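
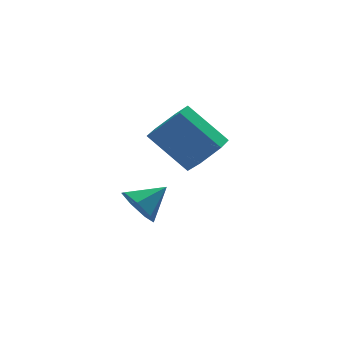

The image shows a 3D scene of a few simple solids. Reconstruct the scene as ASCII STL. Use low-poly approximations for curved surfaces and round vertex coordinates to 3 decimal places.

solid 
facet normal -0.873 -0.055 -0.484
outer loop
vertex -2.818 1.072 -3.61
vertex -3.22 0.823 -2.856
vertex -3.096 1.645 -3.173
endloop
endfacet
facet normal 0.728 0.603 -0.328
outer loop
vertex -2.818 1.072 -3.61
vertex -3.096 1.645 -3.173
vertex -2.04 0.897 -2.204
endloop
endfacet
facet normal -0.873 -0.055 -0.484
outer loop
vertex -3.096 1.645 -3.173
vertex -3.22 0.823 -2.856
vertex -3.467 1.599 -2.498
endloop
endfacet
facet normal 0.380 0.885 0.269
outer loop
vertex -3.096 1.645 -3.173
vertex -3.467 1.599 -2.498
vertex -2.04 0.897 -2.204
endloop
endfacet
facet normal -0.874 -0.055 -0.484
outer loop
vertex -3.467 1.599 -2.498
vertex -3.22 0.823 -2.856
vertex -3.652 0.968 -2.092
endloop
endfacet
facet normal 0.082 0.522 0.849
outer loop
vertex -3.467 1.599 -2.498
vertex -3.652 0.968 -2.092
vertex -2.04 0.897 -2.204
endloop
endfacet
facet normal -0.874 -0.055 -0.483
outer loop
vertex -3.652 0.968 -2.092
vertex -3.22 0.823 -2.856
vertex -3.511 0.228 -2.262
endloop
endfacet
facet normal 0.058 -0.213 0.975
outer loop
vertex -3.652 0.968 -2.092
vertex -3.511 0.228 -2.262
vertex -2.04 0.897 -2.204
endloop
endfacet
facet normal -0.874 -0.055 -0.483
outer loop
vertex -3.511 0.228 -2.262
vertex -3.22 0.823 -2.856
vertex -3.151 -0.064 -2.879
endloop
endfacet
facet normal 0.327 -0.766 0.553
outer loop
vertex -3.511 0.228 -2.262
vertex -3.151 -0.064 -2.879
vertex -2.04 0.897 -2.204
endloop
endfacet
facet normal -0.874 -0.055 -0.483
outer loop
vertex -3.151 -0.064 -2.879
vertex -3.22 0.823 -2.856
vertex -2.843 0.311 -3.479
endloop
endfacet
facet normal 0.685 -0.722 -0.100
outer loop
vertex -3.151 -0.064 -2.879
vertex -2.843 0.311 -3.479
vertex -2.04 0.897 -2.204
endloop
endfacet
facet normal -0.874 -0.055 -0.484
outer loop
vertex -2.843 0.311 -3.479
vertex -3.22 0.823 -2.856
vertex -2.818 1.072 -3.61
endloop
endfacet
facet normal 0.863 -0.113 -0.492
outer loop
vertex -2.843 0.311 -3.479
vertex -2.818 1.072 -3.61
vertex -2.04 0.897 -2.204
endloop
endfacet
facet normal 0.469 -0.579 -0.667
outer loop
vertex -0.712 -0.236 -0.011
vertex -1.372 -0.921 0.119
vertex -1.503 -0.25 -0.555
endloop
endfacet
facet normal 0.318 0.815 -0.484
outer loop
vertex -0.712 -0.236 -0.011
vertex -1.503 -0.25 -0.555
vertex -1.667 0.945 1.35
endloop
endfacet
facet normal 0.319 0.815 -0.484
outer loop
vertex -1.667 0.945 1.35
vertex -1.503 -0.25 -0.555
vertex -2.458 0.932 0.806
endloop
endfacet
facet normal -0.468 0.580 0.667
outer loop
vertex -1.667 0.945 1.35
vertex -2.458 0.932 0.806
vertex -2.328 0.261 1.481
endloop
endfacet
facet normal 0.468 -0.579 -0.668
outer loop
vertex -1.503 -0.25 -0.555
vertex -1.372 -0.921 0.119
vertex -2.163 -0.934 -0.424
endloop
endfacet
facet normal -0.555 0.395 -0.732
outer loop
vertex -1.503 -0.25 -0.555
vertex -2.163 -0.934 -0.424
vertex -2.458 0.932 0.806
endloop
endfacet
facet normal -0.555 0.395 -0.732
outer loop
vertex -2.458 0.932 0.806
vertex -2.163 -0.934 -0.424
vertex -3.119 0.247 0.937
endloop
endfacet
facet normal -0.469 0.580 0.667
outer loop
vertex -2.458 0.932 0.806
vertex -3.119 0.247 0.937
vertex -2.328 0.261 1.481
endloop
endfacet
facet normal 0.468 -0.580 -0.667
outer loop
vertex -2.163 -0.934 -0.424
vertex -1.372 -0.921 0.119
vertex -2.033 -1.605 0.25
endloop
endfacet
facet normal -0.873 -0.419 -0.249
outer loop
vertex -2.163 -0.934 -0.424
vertex -2.033 -1.605 0.25
vertex -3.119 0.247 0.937
endloop
endfacet
facet normal -0.873 -0.420 -0.248
outer loop
vertex -3.119 0.247 0.937
vertex -2.033 -1.605 0.25
vertex -2.988 -0.424 1.611
endloop
endfacet
facet normal -0.469 0.579 0.667
outer loop
vertex -3.119 0.247 0.937
vertex -2.988 -0.424 1.611
vertex -2.328 0.261 1.481
endloop
endfacet
facet normal 0.468 -0.580 -0.667
outer loop
vertex -2.033 -1.605 0.25
vertex -1.372 -0.921 0.119
vertex -1.242 -1.592 0.794
endloop
endfacet
facet normal -0.319 -0.815 0.483
outer loop
vertex -2.033 -1.605 0.25
vertex -1.242 -1.592 0.794
vertex -2.988 -0.424 1.611
endloop
endfacet
facet normal -0.319 -0.815 0.484
outer loop
vertex -2.988 -0.424 1.611
vertex -1.242 -1.592 0.794
vertex -2.197 -0.41 2.155
endloop
endfacet
facet normal -0.469 0.579 0.667
outer loop
vertex -2.988 -0.424 1.611
vertex -2.197 -0.41 2.155
vertex -2.328 0.261 1.481
endloop
endfacet
facet normal 0.469 -0.580 -0.667
outer loop
vertex -1.242 -1.592 0.794
vertex -1.372 -0.921 0.119
vertex -0.581 -0.907 0.663
endloop
endfacet
facet normal 0.555 -0.395 0.732
outer loop
vertex -1.242 -1.592 0.794
vertex -0.581 -0.907 0.663
vertex -2.197 -0.41 2.155
endloop
endfacet
facet normal 0.555 -0.395 0.732
outer loop
vertex -2.197 -0.41 2.155
vertex -0.581 -0.907 0.663
vertex -1.537 0.274 2.024
endloop
endfacet
facet normal -0.468 0.579 0.668
outer loop
vertex -2.197 -0.41 2.155
vertex -1.537 0.274 2.024
vertex -2.328 0.261 1.481
endloop
endfacet
facet normal 0.469 -0.579 -0.667
outer loop
vertex -0.581 -0.907 0.663
vertex -1.372 -0.921 0.119
vertex -0.712 -0.236 -0.011
endloop
endfacet
facet normal 0.873 0.420 0.249
outer loop
vertex -0.581 -0.907 0.663
vertex -0.712 -0.236 -0.011
vertex -1.537 0.274 2.024
endloop
endfacet
facet normal 0.873 0.419 0.249
outer loop
vertex -1.537 0.274 2.024
vertex -0.712 -0.236 -0.011
vertex -1.667 0.945 1.35
endloop
endfacet
facet normal -0.468 0.580 0.667
outer loop
vertex -1.537 0.274 2.024
vertex -1.667 0.945 1.35
vertex -2.328 0.261 1.481
endloop
endfacet

endsolid


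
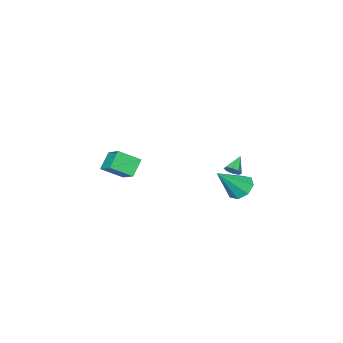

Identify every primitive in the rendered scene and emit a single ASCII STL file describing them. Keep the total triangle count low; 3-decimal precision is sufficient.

solid 
facet normal -0.663 0.210 -0.719
outer loop
vertex 0.831 3.741 -3.385
vertex 0.203 3.3 -2.934
vertex 0.49 4.143 -2.953
endloop
endfacet
facet normal 0.760 0.650 -0.005
outer loop
vertex 0.831 3.741 -3.385
vertex 0.49 4.143 -2.953
vertex 1.597 2.86 -1.426
endloop
endfacet
facet normal -0.664 0.210 -0.718
outer loop
vertex 0.49 4.143 -2.953
vertex 0.203 3.3 -2.934
vertex -0.018 4.051 -2.51
endloop
endfacet
facet normal 0.279 0.825 0.491
outer loop
vertex 0.49 4.143 -2.953
vertex -0.018 4.051 -2.51
vertex 1.597 2.86 -1.426
endloop
endfacet
facet normal -0.664 0.210 -0.718
outer loop
vertex -0.018 4.051 -2.51
vertex 0.203 3.3 -2.934
vertex -0.397 3.519 -2.315
endloop
endfacet
facet normal -0.224 0.472 0.853
outer loop
vertex -0.018 4.051 -2.51
vertex -0.397 3.519 -2.315
vertex 1.597 2.86 -1.426
endloop
endfacet
facet normal -0.664 0.210 -0.718
outer loop
vertex -0.397 3.519 -2.315
vertex 0.203 3.3 -2.934
vertex -0.425 2.86 -2.482
endloop
endfacet
facet normal -0.453 -0.201 0.868
outer loop
vertex -0.397 3.519 -2.315
vertex -0.425 2.86 -2.482
vertex 1.597 2.86 -1.426
endloop
endfacet
facet normal -0.664 0.210 -0.718
outer loop
vertex -0.425 2.86 -2.482
vertex 0.203 3.3 -2.934
vertex -0.084 2.458 -2.915
endloop
endfacet
facet normal -0.276 -0.803 0.528
outer loop
vertex -0.425 2.86 -2.482
vertex -0.084 2.458 -2.915
vertex 1.597 2.86 -1.426
endloop
endfacet
facet normal -0.663 0.210 -0.718
outer loop
vertex -0.084 2.458 -2.915
vertex 0.203 3.3 -2.934
vertex 0.425 2.55 -3.358
endloop
endfacet
facet normal 0.205 -0.978 0.033
outer loop
vertex -0.084 2.458 -2.915
vertex 0.425 2.55 -3.358
vertex 1.597 2.86 -1.426
endloop
endfacet
facet normal -0.663 0.210 -0.718
outer loop
vertex 0.425 2.55 -3.358
vertex 0.203 3.3 -2.934
vertex 0.804 3.081 -3.553
endloop
endfacet
facet normal 0.707 -0.626 -0.329
outer loop
vertex 0.425 2.55 -3.358
vertex 0.804 3.081 -3.553
vertex 1.597 2.86 -1.426
endloop
endfacet
facet normal -0.663 0.210 -0.718
outer loop
vertex 0.804 3.081 -3.553
vertex 0.203 3.3 -2.934
vertex 0.831 3.741 -3.385
endloop
endfacet
facet normal 0.938 0.049 -0.344
outer loop
vertex 0.804 3.081 -3.553
vertex 0.831 3.741 -3.385
vertex 1.597 2.86 -1.426
endloop
endfacet
facet normal 0.770 0.240 -0.591
outer loop
vertex 1.889 3.809 -0.418
vertex 1.565 3.996 -0.764
vertex 1.814 4.187 -0.362
endloop
endfacet
facet normal 0.265 -0.090 0.960
outer loop
vertex 1.889 3.809 -0.418
vertex 1.814 4.187 -0.362
vertex 0.695 3.724 -0.096
endloop
endfacet
facet normal 0.769 0.243 -0.592
outer loop
vertex 1.814 4.187 -0.362
vertex 1.565 3.996 -0.764
vertex 1.592 4.454 -0.541
endloop
endfacet
facet normal -0.025 0.542 0.840
outer loop
vertex 1.814 4.187 -0.362
vertex 1.592 4.454 -0.541
vertex 0.695 3.724 -0.096
endloop
endfacet
facet normal 0.770 0.242 -0.590
outer loop
vertex 1.592 4.454 -0.541
vertex 1.565 3.996 -0.764
vertex 1.355 4.453 -0.851
endloop
endfacet
facet normal -0.475 0.803 0.360
outer loop
vertex 1.592 4.454 -0.541
vertex 1.355 4.453 -0.851
vertex 0.695 3.724 -0.096
endloop
endfacet
facet normal 0.769 0.241 -0.592
outer loop
vertex 1.355 4.453 -0.851
vertex 1.565 3.996 -0.764
vertex 1.24 4.184 -1.11
endloop
endfacet
facet normal -0.819 0.539 -0.196
outer loop
vertex 1.355 4.453 -0.851
vertex 1.24 4.184 -1.11
vertex 0.695 3.724 -0.096
endloop
endfacet
facet normal 0.769 0.242 -0.591
outer loop
vertex 1.24 4.184 -1.11
vertex 1.565 3.996 -0.764
vertex 1.316 3.806 -1.166
endloop
endfacet
facet normal -0.857 -0.098 -0.505
outer loop
vertex 1.24 4.184 -1.11
vertex 1.316 3.806 -1.166
vertex 0.695 3.724 -0.096
endloop
endfacet
facet normal 0.770 0.241 -0.591
outer loop
vertex 1.316 3.806 -1.166
vertex 1.565 3.996 -0.764
vertex 1.537 3.539 -0.987
endloop
endfacet
facet normal -0.567 -0.728 -0.385
outer loop
vertex 1.316 3.806 -1.166
vertex 1.537 3.539 -0.987
vertex 0.695 3.724 -0.096
endloop
endfacet
facet normal 0.769 0.241 -0.591
outer loop
vertex 1.537 3.539 -0.987
vertex 1.565 3.996 -0.764
vertex 1.775 3.54 -0.677
endloop
endfacet
facet normal -0.118 -0.989 0.094
outer loop
vertex 1.537 3.539 -0.987
vertex 1.775 3.54 -0.677
vertex 0.695 3.724 -0.096
endloop
endfacet
facet normal 0.770 0.242 -0.590
outer loop
vertex 1.775 3.54 -0.677
vertex 1.565 3.996 -0.764
vertex 1.889 3.809 -0.418
endloop
endfacet
facet normal 0.227 -0.724 0.652
outer loop
vertex 1.775 3.54 -0.677
vertex 1.889 3.809 -0.418
vertex 0.695 3.724 -0.096
endloop
endfacet
facet normal -0.665 0.550 -0.504
outer loop
vertex 2.046 -2.583 -2.475
vertex 2.92 -2.324 -3.346
vertex 1.595 -3.902 -3.32
endloop
endfacet
facet normal -0.693 -0.206 0.691
outer loop
vertex 2.58 -4.716 -2.574
vertex 2.046 -2.583 -2.475
vertex 1.595 -3.902 -3.32
endloop
endfacet
facet normal -0.666 0.551 -0.504
outer loop
vertex 1.595 -3.902 -3.32
vertex 2.92 -2.324 -3.346
vertex 2.469 -3.642 -4.191
endloop
endfacet
facet normal -0.276 -0.809 -0.519
outer loop
vertex 2.469 -3.642 -4.191
vertex 2.58 -4.716 -2.574
vertex 1.595 -3.902 -3.32
endloop
endfacet
facet normal 0.276 0.809 0.518
outer loop
vertex 2.046 -2.583 -2.475
vertex 3.905 -3.138 -2.6
vertex 2.92 -2.324 -3.346
endloop
endfacet
facet normal -0.693 -0.206 0.691
outer loop
vertex 3.031 -3.398 -1.729
vertex 2.046 -2.583 -2.475
vertex 2.58 -4.716 -2.574
endloop
endfacet
facet normal 0.276 0.809 0.519
outer loop
vertex 3.031 -3.398 -1.729
vertex 3.905 -3.138 -2.6
vertex 2.046 -2.583 -2.475
endloop
endfacet
facet normal 0.693 0.206 -0.691
outer loop
vertex 2.92 -2.324 -3.346
vertex 3.905 -3.138 -2.6
vertex 2.469 -3.642 -4.191
endloop
endfacet
facet normal -0.277 -0.809 -0.518
outer loop
vertex 3.454 -4.457 -3.445
vertex 2.58 -4.716 -2.574
vertex 2.469 -3.642 -4.191
endloop
endfacet
facet normal 0.693 0.206 -0.691
outer loop
vertex 2.469 -3.642 -4.191
vertex 3.905 -3.138 -2.6
vertex 3.454 -4.457 -3.445
endloop
endfacet
facet normal 0.665 -0.551 0.504
outer loop
vertex 3.454 -4.457 -3.445
vertex 3.031 -3.398 -1.729
vertex 2.58 -4.716 -2.574
endloop
endfacet
facet normal 0.666 -0.550 0.504
outer loop
vertex 3.905 -3.138 -2.6
vertex 3.031 -3.398 -1.729
vertex 3.454 -4.457 -3.445
endloop
endfacet

endsolid


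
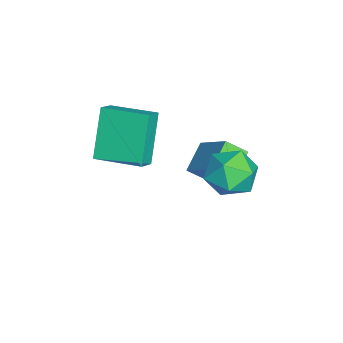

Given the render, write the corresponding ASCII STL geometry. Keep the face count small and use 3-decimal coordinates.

solid 
facet normal -0.151 0.824 0.546
outer loop
vertex 0.424 4.832 3.947
vertex 0.454 4.267 4.808
vertex 1.321 4.676 4.43
endloop
endfacet
facet normal 0.200 0.978 -0.056
outer loop
vertex 0.424 4.832 3.947
vertex 1.321 4.676 4.43
vertex 1.273 4.627 3.402
endloop
endfacet
facet normal -0.204 0.769 -0.606
outer loop
vertex 0.424 4.832 3.947
vertex 1.273 4.627 3.402
vertex 0.378 4.187 3.145
endloop
endfacet
facet normal -0.803 0.486 -0.345
outer loop
vertex 0.424 4.832 3.947
vertex 0.378 4.187 3.145
vertex -0.129 3.965 4.014
endloop
endfacet
facet normal -0.771 0.520 0.368
outer loop
vertex 0.424 4.832 3.947
vertex -0.129 3.965 4.014
vertex 0.454 4.267 4.808
endloop
endfacet
facet normal 0.802 0.594 -0.066
outer loop
vertex 1.273 4.627 3.402
vertex 1.321 4.676 4.43
vertex 1.829 3.935 3.926
endloop
endfacet
facet normal 0.234 0.345 0.909
outer loop
vertex 1.321 4.676 4.43
vertex 0.454 4.267 4.808
vertex 1.322 3.713 4.795
endloop
endfacet
facet normal -0.770 -0.148 0.621
outer loop
vertex 0.454 4.267 4.808
vertex -0.129 3.965 4.014
vertex 0.427 3.273 4.538
endloop
endfacet
facet normal -0.823 -0.202 -0.532
outer loop
vertex -0.129 3.965 4.014
vertex 0.378 4.187 3.145
vertex 0.379 3.224 3.51
endloop
endfacet
facet normal 0.149 0.255 -0.955
outer loop
vertex 0.378 4.187 3.145
vertex 1.273 4.627 3.402
vertex 1.246 3.633 3.132
endloop
endfacet
facet normal 0.803 -0.486 0.345
outer loop
vertex 1.276 3.068 3.993
vertex 1.829 3.935 3.926
vertex 1.322 3.713 4.795
endloop
endfacet
facet normal 0.204 -0.769 0.606
outer loop
vertex 1.276 3.068 3.993
vertex 1.322 3.713 4.795
vertex 0.427 3.273 4.538
endloop
endfacet
facet normal -0.200 -0.978 0.056
outer loop
vertex 1.276 3.068 3.993
vertex 0.427 3.273 4.538
vertex 0.379 3.224 3.51
endloop
endfacet
facet normal 0.151 -0.824 -0.546
outer loop
vertex 1.276 3.068 3.993
vertex 0.379 3.224 3.51
vertex 1.246 3.633 3.132
endloop
endfacet
facet normal 0.771 -0.520 -0.368
outer loop
vertex 1.276 3.068 3.993
vertex 1.246 3.633 3.132
vertex 1.829 3.935 3.926
endloop
endfacet
facet normal 0.823 0.202 0.532
outer loop
vertex 1.322 3.713 4.795
vertex 1.829 3.935 3.926
vertex 1.321 4.676 4.43
endloop
endfacet
facet normal -0.149 -0.255 0.955
outer loop
vertex 0.427 3.273 4.538
vertex 1.322 3.713 4.795
vertex 0.454 4.267 4.808
endloop
endfacet
facet normal -0.802 -0.594 0.066
outer loop
vertex 0.379 3.224 3.51
vertex 0.427 3.273 4.538
vertex -0.129 3.965 4.014
endloop
endfacet
facet normal -0.234 -0.345 -0.909
outer loop
vertex 1.246 3.633 3.132
vertex 0.379 3.224 3.51
vertex 0.378 4.187 3.145
endloop
endfacet
facet normal 0.770 0.148 -0.621
outer loop
vertex 1.829 3.935 3.926
vertex 1.246 3.633 3.132
vertex 1.273 4.627 3.402
endloop
endfacet
facet normal -0.604 -0.494 -0.625
outer loop
vertex -3.874 2.691 1.201
vertex -3.916 3.486 0.613
vertex -2.831 2.255 0.539
endloop
endfacet
facet normal 0.042 -0.803 0.594
outer loop
vertex -1.684 3.194 1.727
vertex -3.874 2.691 1.201
vertex -2.831 2.255 0.539
endloop
endfacet
facet normal -0.604 -0.495 -0.625
outer loop
vertex -2.831 2.255 0.539
vertex -3.916 3.486 0.613
vertex -2.873 3.05 -0.05
endloop
endfacet
facet normal 0.796 -0.333 -0.506
outer loop
vertex -2.873 3.05 -0.05
vertex -1.684 3.194 1.727
vertex -2.831 2.255 0.539
endloop
endfacet
facet normal -0.796 0.332 0.506
outer loop
vertex -3.874 2.691 1.201
vertex -2.769 4.425 1.801
vertex -3.916 3.486 0.613
endloop
endfacet
facet normal 0.042 -0.803 0.594
outer loop
vertex -2.727 3.63 2.39
vertex -3.874 2.691 1.201
vertex -1.684 3.194 1.727
endloop
endfacet
facet normal -0.796 0.332 0.506
outer loop
vertex -2.727 3.63 2.39
vertex -2.769 4.425 1.801
vertex -3.874 2.691 1.201
endloop
endfacet
facet normal -0.042 0.803 -0.594
outer loop
vertex -3.916 3.486 0.613
vertex -2.769 4.425 1.801
vertex -2.873 3.05 -0.05
endloop
endfacet
facet normal 0.796 -0.332 -0.506
outer loop
vertex -1.726 3.989 1.139
vertex -1.684 3.194 1.727
vertex -2.873 3.05 -0.05
endloop
endfacet
facet normal -0.041 0.803 -0.594
outer loop
vertex -2.873 3.05 -0.05
vertex -2.769 4.425 1.801
vertex -1.726 3.989 1.139
endloop
endfacet
facet normal 0.604 0.494 0.625
outer loop
vertex -1.726 3.989 1.139
vertex -2.727 3.63 2.39
vertex -1.684 3.194 1.727
endloop
endfacet
facet normal 0.604 0.495 0.625
outer loop
vertex -2.769 4.425 1.801
vertex -2.727 3.63 2.39
vertex -1.726 3.989 1.139
endloop
endfacet
facet normal -0.532 0.082 0.842
outer loop
vertex -1.992 -0.639 4.648
vertex -1.433 1.073 4.834
vertex -2.646 -0.377 4.209
endloop
endfacet
facet normal -0.309 -0.945 -0.103
outer loop
vertex -1.507 -0.553 2.406
vertex -1.992 -0.639 4.648
vertex -2.646 -0.377 4.209
endloop
endfacet
facet normal -0.532 0.082 0.843
outer loop
vertex -2.646 -0.377 4.209
vertex -1.433 1.073 4.834
vertex -2.088 1.334 4.395
endloop
endfacet
facet normal -0.788 0.315 -0.529
outer loop
vertex -2.088 1.334 4.395
vertex -1.507 -0.553 2.406
vertex -2.646 -0.377 4.209
endloop
endfacet
facet normal 0.788 -0.315 0.529
outer loop
vertex -1.992 -0.639 4.648
vertex -0.294 0.897 3.031
vertex -1.433 1.073 4.834
endloop
endfacet
facet normal -0.308 -0.946 -0.103
outer loop
vertex -0.852 -0.814 2.845
vertex -1.992 -0.639 4.648
vertex -1.507 -0.553 2.406
endloop
endfacet
facet normal 0.788 -0.315 0.529
outer loop
vertex -0.852 -0.814 2.845
vertex -0.294 0.897 3.031
vertex -1.992 -0.639 4.648
endloop
endfacet
facet normal 0.308 0.946 0.102
outer loop
vertex -1.433 1.073 4.834
vertex -0.294 0.897 3.031
vertex -2.088 1.334 4.395
endloop
endfacet
facet normal -0.788 0.315 -0.529
outer loop
vertex -0.948 1.159 2.592
vertex -1.507 -0.553 2.406
vertex -2.088 1.334 4.395
endloop
endfacet
facet normal 0.309 0.945 0.104
outer loop
vertex -2.088 1.334 4.395
vertex -0.294 0.897 3.031
vertex -0.948 1.159 2.592
endloop
endfacet
facet normal 0.532 -0.082 -0.843
outer loop
vertex -0.948 1.159 2.592
vertex -0.852 -0.814 2.845
vertex -1.507 -0.553 2.406
endloop
endfacet
facet normal 0.533 -0.082 -0.842
outer loop
vertex -0.294 0.897 3.031
vertex -0.852 -0.814 2.845
vertex -0.948 1.159 2.592
endloop
endfacet

endsolid


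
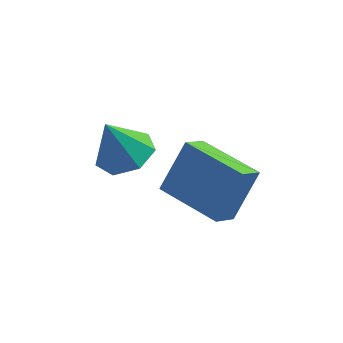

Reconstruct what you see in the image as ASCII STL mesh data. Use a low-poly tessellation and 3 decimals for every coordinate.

solid 
facet normal -0.802 0.595 0.053
outer loop
vertex -1.835 1.974 1.691
vertex -1.385 2.632 1.12
vertex -2.495 1.209 0.287
endloop
endfacet
facet normal -0.459 -0.671 0.582
outer loop
vertex -0.875 0.008 0.18
vertex -1.835 1.974 1.691
vertex -2.495 1.209 0.287
endloop
endfacet
facet normal -0.802 0.595 0.053
outer loop
vertex -2.495 1.209 0.287
vertex -1.385 2.632 1.12
vertex -2.045 1.867 -0.284
endloop
endfacet
facet normal -0.382 -0.443 -0.811
outer loop
vertex -2.045 1.867 -0.284
vertex -0.875 0.008 0.18
vertex -2.495 1.209 0.287
endloop
endfacet
facet normal 0.382 0.443 0.811
outer loop
vertex -1.835 1.974 1.691
vertex 0.235 1.431 1.013
vertex -1.385 2.632 1.12
endloop
endfacet
facet normal -0.459 -0.671 0.582
outer loop
vertex -0.215 0.773 1.584
vertex -1.835 1.974 1.691
vertex -0.875 0.008 0.18
endloop
endfacet
facet normal 0.382 0.443 0.811
outer loop
vertex -0.215 0.773 1.584
vertex 0.235 1.431 1.013
vertex -1.835 1.974 1.691
endloop
endfacet
facet normal 0.459 0.671 -0.582
outer loop
vertex -1.385 2.632 1.12
vertex 0.235 1.431 1.013
vertex -2.045 1.867 -0.284
endloop
endfacet
facet normal -0.382 -0.443 -0.811
outer loop
vertex -0.425 0.666 -0.391
vertex -0.875 0.008 0.18
vertex -2.045 1.867 -0.284
endloop
endfacet
facet normal 0.459 0.671 -0.582
outer loop
vertex -2.045 1.867 -0.284
vertex 0.235 1.431 1.013
vertex -0.425 0.666 -0.391
endloop
endfacet
facet normal 0.802 -0.595 -0.053
outer loop
vertex -0.425 0.666 -0.391
vertex -0.215 0.773 1.584
vertex -0.875 0.008 0.18
endloop
endfacet
facet normal 0.802 -0.595 -0.053
outer loop
vertex 0.235 1.431 1.013
vertex -0.215 0.773 1.584
vertex -0.425 0.666 -0.391
endloop
endfacet
facet normal 0.345 0.080 -0.935
outer loop
vertex -2.986 3.454 0.511
vertex -3.586 2.8 0.234
vertex -3.707 3.722 0.268
endloop
endfacet
facet normal 0.086 0.787 0.611
outer loop
vertex -2.986 3.454 0.511
vertex -3.707 3.722 0.268
vertex -4.114 2.68 1.666
endloop
endfacet
facet normal 0.345 0.080 -0.935
outer loop
vertex -3.707 3.722 0.268
vertex -3.586 2.8 0.234
vertex -4.337 3.295 -0.001
endloop
endfacet
facet normal -0.623 0.703 0.343
outer loop
vertex -3.707 3.722 0.268
vertex -4.337 3.295 -0.001
vertex -4.114 2.68 1.666
endloop
endfacet
facet normal 0.344 0.079 -0.936
outer loop
vertex -4.337 3.295 -0.001
vertex -3.586 2.8 0.234
vertex -4.402 2.496 -0.092
endloop
endfacet
facet normal -0.986 0.063 0.155
outer loop
vertex -4.337 3.295 -0.001
vertex -4.402 2.496 -0.092
vertex -4.114 2.68 1.666
endloop
endfacet
facet normal 0.345 0.078 -0.935
outer loop
vertex -4.402 2.496 -0.092
vertex -3.586 2.8 0.234
vertex -3.852 1.926 0.063
endloop
endfacet
facet normal -0.732 -0.655 0.188
outer loop
vertex -4.402 2.496 -0.092
vertex -3.852 1.926 0.063
vertex -4.114 2.68 1.666
endloop
endfacet
facet normal 0.345 0.078 -0.935
outer loop
vertex -3.852 1.926 0.063
vertex -3.586 2.8 0.234
vertex -3.102 2.014 0.347
endloop
endfacet
facet normal -0.052 -0.907 0.418
outer loop
vertex -3.852 1.926 0.063
vertex -3.102 2.014 0.347
vertex -4.114 2.68 1.666
endloop
endfacet
facet normal 0.345 0.078 -0.935
outer loop
vertex -3.102 2.014 0.347
vertex -3.586 2.8 0.234
vertex -2.716 2.694 0.546
endloop
endfacet
facet normal 0.543 -0.505 0.671
outer loop
vertex -3.102 2.014 0.347
vertex -2.716 2.694 0.546
vertex -4.114 2.68 1.666
endloop
endfacet
facet normal 0.345 0.080 -0.935
outer loop
vertex -2.716 2.694 0.546
vertex -3.586 2.8 0.234
vertex -2.986 3.454 0.511
endloop
endfacet
facet normal 0.604 0.249 0.757
outer loop
vertex -2.716 2.694 0.546
vertex -2.986 3.454 0.511
vertex -4.114 2.68 1.666
endloop
endfacet

endsolid


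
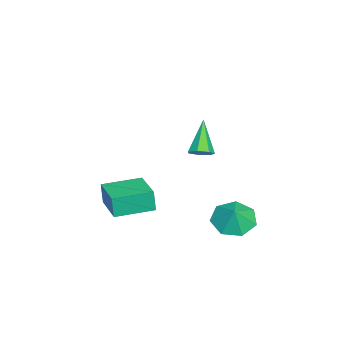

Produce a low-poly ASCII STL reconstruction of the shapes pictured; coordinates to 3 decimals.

solid 
facet normal 0.636 0.046 -0.770
outer loop
vertex -0.496 2.883 3.271
vertex -0.821 2.473 2.978
vertex -0.876 3.07 2.968
endloop
endfacet
facet normal 0.061 0.882 0.468
outer loop
vertex -0.496 2.883 3.271
vertex -0.876 3.07 2.968
vertex -1.999 2.387 4.402
endloop
endfacet
facet normal 0.635 0.046 -0.771
outer loop
vertex -0.876 3.07 2.968
vertex -0.821 2.473 2.978
vertex -1.215 2.808 2.673
endloop
endfacet
facet normal -0.576 0.815 -0.063
outer loop
vertex -0.876 3.07 2.968
vertex -1.215 2.808 2.673
vertex -1.999 2.387 4.402
endloop
endfacet
facet normal 0.636 0.047 -0.770
outer loop
vertex -1.215 2.808 2.673
vertex -0.821 2.473 2.978
vertex -1.257 2.293 2.607
endloop
endfacet
facet normal -0.915 0.124 -0.385
outer loop
vertex -1.215 2.808 2.673
vertex -1.257 2.293 2.607
vertex -1.999 2.387 4.402
endloop
endfacet
facet normal 0.636 0.046 -0.770
outer loop
vertex -1.257 2.293 2.607
vertex -0.821 2.473 2.978
vertex -0.972 1.914 2.82
endloop
endfacet
facet normal -0.699 -0.668 -0.254
outer loop
vertex -1.257 2.293 2.607
vertex -0.972 1.914 2.82
vertex -1.999 2.387 4.402
endloop
endfacet
facet normal 0.636 0.046 -0.770
outer loop
vertex -0.972 1.914 2.82
vertex -0.821 2.473 2.978
vertex -0.573 1.955 3.152
endloop
endfacet
facet normal -0.092 -0.969 0.230
outer loop
vertex -0.972 1.914 2.82
vertex -0.573 1.955 3.152
vertex -1.999 2.387 4.402
endloop
endfacet
facet normal 0.636 0.046 -0.770
outer loop
vertex -0.573 1.955 3.152
vertex -0.821 2.473 2.978
vertex -0.361 2.386 3.353
endloop
endfacet
facet normal 0.450 -0.550 0.704
outer loop
vertex -0.573 1.955 3.152
vertex -0.361 2.386 3.353
vertex -1.999 2.387 4.402
endloop
endfacet
facet normal 0.636 0.046 -0.770
outer loop
vertex -0.361 2.386 3.353
vertex -0.821 2.473 2.978
vertex -0.496 2.883 3.271
endloop
endfacet
facet normal 0.519 0.274 0.810
outer loop
vertex -0.361 2.386 3.353
vertex -0.496 2.883 3.271
vertex -1.999 2.387 4.402
endloop
endfacet
facet normal -0.542 -0.103 -0.834
outer loop
vertex -1.289 4.254 -2.403
vertex -2.058 3.765 -1.842
vertex -1.942 4.809 -2.047
endloop
endfacet
facet normal 0.704 0.658 0.267
outer loop
vertex -1.289 4.254 -2.403
vertex -1.942 4.809 -2.047
vertex -1.482 3.875 -0.958
endloop
endfacet
facet normal -0.543 -0.103 -0.833
outer loop
vertex -1.942 4.809 -2.047
vertex -2.058 3.765 -1.842
vertex -2.682 4.578 -1.536
endloop
endfacet
facet normal 0.170 0.782 0.599
outer loop
vertex -1.942 4.809 -2.047
vertex -2.682 4.578 -1.536
vertex -1.482 3.875 -0.958
endloop
endfacet
facet normal -0.543 -0.103 -0.833
outer loop
vertex -2.682 4.578 -1.536
vertex -2.058 3.765 -1.842
vertex -2.952 3.735 -1.256
endloop
endfacet
facet normal -0.218 0.370 0.903
outer loop
vertex -2.682 4.578 -1.536
vertex -2.952 3.735 -1.256
vertex -1.482 3.875 -0.958
endloop
endfacet
facet normal -0.543 -0.104 -0.833
outer loop
vertex -2.952 3.735 -1.256
vertex -2.058 3.765 -1.842
vertex -2.548 2.915 -1.417
endloop
endfacet
facet normal -0.167 -0.268 0.949
outer loop
vertex -2.952 3.735 -1.256
vertex -2.548 2.915 -1.417
vertex -1.482 3.875 -0.958
endloop
endfacet
facet normal -0.543 -0.104 -0.833
outer loop
vertex -2.548 2.915 -1.417
vertex -2.058 3.765 -1.842
vertex -1.775 2.735 -1.898
endloop
endfacet
facet normal 0.285 -0.652 0.702
outer loop
vertex -2.548 2.915 -1.417
vertex -1.775 2.735 -1.898
vertex -1.482 3.875 -0.958
endloop
endfacet
facet normal -0.542 -0.104 -0.834
outer loop
vertex -1.775 2.735 -1.898
vertex -2.058 3.765 -1.842
vertex -1.214 3.331 -2.337
endloop
endfacet
facet normal 0.797 -0.493 0.349
outer loop
vertex -1.775 2.735 -1.898
vertex -1.214 3.331 -2.337
vertex -1.482 3.875 -0.958
endloop
endfacet
facet normal -0.542 -0.104 -0.834
outer loop
vertex -1.214 3.331 -2.337
vertex -2.058 3.765 -1.842
vertex -1.289 4.254 -2.403
endloop
endfacet
facet normal 0.984 0.091 0.155
outer loop
vertex -1.214 3.331 -2.337
vertex -1.289 4.254 -2.403
vertex -1.482 3.875 -0.958
endloop
endfacet
facet normal -0.889 -0.445 -0.106
outer loop
vertex -3.798 -2.631 -1.322
vertex -4.683 -0.885 -1.219
vertex -3.717 -2.523 -2.454
endloop
endfacet
facet normal 0.451 -0.891 -0.053
outer loop
vertex -1.937 -1.635 -2.241
vertex -3.798 -2.631 -1.322
vertex -3.717 -2.523 -2.454
endloop
endfacet
facet normal -0.890 -0.444 -0.107
outer loop
vertex -3.717 -2.523 -2.454
vertex -4.683 -0.885 -1.219
vertex -4.601 -0.777 -2.351
endloop
endfacet
facet normal 0.072 0.095 -0.993
outer loop
vertex -4.601 -0.777 -2.351
vertex -1.937 -1.635 -2.241
vertex -3.717 -2.523 -2.454
endloop
endfacet
facet normal -0.072 -0.095 0.993
outer loop
vertex -3.798 -2.631 -1.322
vertex -2.903 0.003 -1.006
vertex -4.683 -0.885 -1.219
endloop
endfacet
facet normal 0.451 -0.891 -0.052
outer loop
vertex -2.019 -1.743 -1.109
vertex -3.798 -2.631 -1.322
vertex -1.937 -1.635 -2.241
endloop
endfacet
facet normal -0.072 -0.095 0.993
outer loop
vertex -2.019 -1.743 -1.109
vertex -2.903 0.003 -1.006
vertex -3.798 -2.631 -1.322
endloop
endfacet
facet normal -0.451 0.891 0.052
outer loop
vertex -4.683 -0.885 -1.219
vertex -2.903 0.003 -1.006
vertex -4.601 -0.777 -2.351
endloop
endfacet
facet normal 0.072 0.095 -0.993
outer loop
vertex -2.822 0.111 -2.138
vertex -1.937 -1.635 -2.241
vertex -4.601 -0.777 -2.351
endloop
endfacet
facet normal -0.451 0.891 0.053
outer loop
vertex -4.601 -0.777 -2.351
vertex -2.903 0.003 -1.006
vertex -2.822 0.111 -2.138
endloop
endfacet
facet normal 0.889 0.445 0.107
outer loop
vertex -2.822 0.111 -2.138
vertex -2.019 -1.743 -1.109
vertex -1.937 -1.635 -2.241
endloop
endfacet
facet normal 0.890 0.444 0.106
outer loop
vertex -2.903 0.003 -1.006
vertex -2.019 -1.743 -1.109
vertex -2.822 0.111 -2.138
endloop
endfacet

endsolid


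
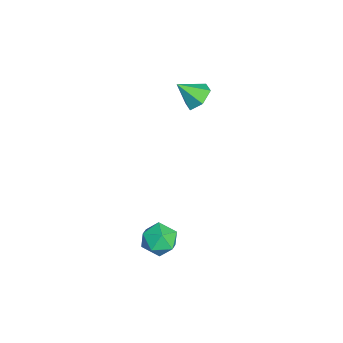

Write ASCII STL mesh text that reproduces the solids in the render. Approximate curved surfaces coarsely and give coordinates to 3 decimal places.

solid 
facet normal 0.536 0.592 -0.602
outer loop
vertex 3.024 -2.537 -4.508
vertex 2.355 -1.681 -4.261
vertex 3.263 -1.875 -3.644
endloop
endfacet
facet normal 0.944 0.079 -0.321
outer loop
vertex 3.024 -2.537 -4.508
vertex 3.263 -1.875 -3.644
vertex 3.387 -2.978 -3.55
endloop
endfacet
facet normal 0.664 -0.551 -0.505
outer loop
vertex 3.024 -2.537 -4.508
vertex 3.387 -2.978 -3.55
vertex 2.556 -3.467 -4.109
endloop
endfacet
facet normal 0.082 -0.428 -0.900
outer loop
vertex 3.024 -2.537 -4.508
vertex 2.556 -3.467 -4.109
vertex 1.918 -2.666 -4.548
endloop
endfacet
facet normal 0.002 0.279 -0.960
outer loop
vertex 3.024 -2.537 -4.508
vertex 1.918 -2.666 -4.548
vertex 2.355 -1.681 -4.261
endloop
endfacet
facet normal 0.911 0.136 0.389
outer loop
vertex 3.387 -2.978 -3.55
vertex 3.263 -1.875 -3.644
vertex 2.942 -2.394 -2.712
endloop
endfacet
facet normal 0.251 0.966 -0.065
outer loop
vertex 3.263 -1.875 -3.644
vertex 2.355 -1.681 -4.261
vertex 2.304 -1.593 -3.151
endloop
endfacet
facet normal -0.611 0.459 -0.645
outer loop
vertex 2.355 -1.681 -4.261
vertex 1.918 -2.666 -4.548
vertex 1.473 -2.082 -3.71
endloop
endfacet
facet normal -0.482 -0.684 -0.547
outer loop
vertex 1.918 -2.666 -4.548
vertex 2.556 -3.467 -4.109
vertex 1.597 -3.185 -3.616
endloop
endfacet
facet normal 0.459 -0.884 0.091
outer loop
vertex 2.556 -3.467 -4.109
vertex 3.387 -2.978 -3.55
vertex 2.505 -3.379 -2.999
endloop
endfacet
facet normal -0.082 0.428 0.900
outer loop
vertex 1.836 -2.523 -2.752
vertex 2.942 -2.394 -2.712
vertex 2.304 -1.593 -3.151
endloop
endfacet
facet normal -0.664 0.551 0.505
outer loop
vertex 1.836 -2.523 -2.752
vertex 2.304 -1.593 -3.151
vertex 1.473 -2.082 -3.71
endloop
endfacet
facet normal -0.944 -0.079 0.321
outer loop
vertex 1.836 -2.523 -2.752
vertex 1.473 -2.082 -3.71
vertex 1.597 -3.185 -3.616
endloop
endfacet
facet normal -0.536 -0.592 0.602
outer loop
vertex 1.836 -2.523 -2.752
vertex 1.597 -3.185 -3.616
vertex 2.505 -3.379 -2.999
endloop
endfacet
facet normal -0.002 -0.279 0.960
outer loop
vertex 1.836 -2.523 -2.752
vertex 2.505 -3.379 -2.999
vertex 2.942 -2.394 -2.712
endloop
endfacet
facet normal 0.482 0.684 0.547
outer loop
vertex 2.304 -1.593 -3.151
vertex 2.942 -2.394 -2.712
vertex 3.263 -1.875 -3.644
endloop
endfacet
facet normal -0.459 0.884 -0.091
outer loop
vertex 1.473 -2.082 -3.71
vertex 2.304 -1.593 -3.151
vertex 2.355 -1.681 -4.261
endloop
endfacet
facet normal -0.911 -0.136 -0.389
outer loop
vertex 1.597 -3.185 -3.616
vertex 1.473 -2.082 -3.71
vertex 1.918 -2.666 -4.548
endloop
endfacet
facet normal -0.251 -0.966 0.065
outer loop
vertex 2.505 -3.379 -2.999
vertex 1.597 -3.185 -3.616
vertex 2.556 -3.467 -4.109
endloop
endfacet
facet normal 0.611 -0.459 0.645
outer loop
vertex 2.942 -2.394 -2.712
vertex 2.505 -3.379 -2.999
vertex 3.387 -2.978 -3.55
endloop
endfacet
facet normal 0.042 0.721 -0.692
outer loop
vertex -2.19 0.004 3.449
vertex -3.107 -0.184 3.197
vertex -2.918 0.469 3.889
endloop
endfacet
facet normal 0.561 0.101 0.822
outer loop
vertex -2.19 0.004 3.449
vertex -2.918 0.469 3.889
vertex -3.173 -1.316 4.283
endloop
endfacet
facet normal 0.041 0.721 -0.692
outer loop
vertex -2.918 0.469 3.889
vertex -3.107 -0.184 3.197
vertex -3.836 0.281 3.638
endloop
endfacet
facet normal -0.302 0.246 0.921
outer loop
vertex -2.918 0.469 3.889
vertex -3.836 0.281 3.638
vertex -3.173 -1.316 4.283
endloop
endfacet
facet normal 0.041 0.721 -0.692
outer loop
vertex -3.836 0.281 3.638
vertex -3.107 -0.184 3.197
vertex -4.025 -0.372 2.946
endloop
endfacet
facet normal -0.884 -0.195 0.425
outer loop
vertex -3.836 0.281 3.638
vertex -4.025 -0.372 2.946
vertex -3.173 -1.316 4.283
endloop
endfacet
facet normal 0.041 0.722 -0.691
outer loop
vertex -4.025 -0.372 2.946
vertex -3.107 -0.184 3.197
vertex -3.297 -0.836 2.505
endloop
endfacet
facet normal -0.601 -0.782 -0.169
outer loop
vertex -4.025 -0.372 2.946
vertex -3.297 -0.836 2.505
vertex -3.173 -1.316 4.283
endloop
endfacet
facet normal 0.041 0.722 -0.691
outer loop
vertex -3.297 -0.836 2.505
vertex -3.107 -0.184 3.197
vertex -2.379 -0.648 2.756
endloop
endfacet
facet normal 0.263 -0.927 -0.269
outer loop
vertex -3.297 -0.836 2.505
vertex -2.379 -0.648 2.756
vertex -3.173 -1.316 4.283
endloop
endfacet
facet normal 0.042 0.722 -0.691
outer loop
vertex -2.379 -0.648 2.756
vertex -3.107 -0.184 3.197
vertex -2.19 0.004 3.449
endloop
endfacet
facet normal 0.844 -0.486 0.227
outer loop
vertex -2.379 -0.648 2.756
vertex -2.19 0.004 3.449
vertex -3.173 -1.316 4.283
endloop
endfacet

endsolid


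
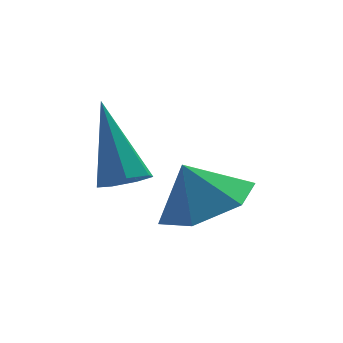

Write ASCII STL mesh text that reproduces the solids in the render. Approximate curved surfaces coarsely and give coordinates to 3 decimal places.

solid 
facet normal 0.382 -0.222 -0.897
outer loop
vertex 2.844 -1.211 2.158
vertex 2.331 -2.057 2.149
vertex 1.932 -1.232 1.775
endloop
endfacet
facet normal -0.189 0.896 0.402
outer loop
vertex 2.844 -1.211 2.158
vertex 1.932 -1.232 1.775
vertex 1.929 -1.823 3.091
endloop
endfacet
facet normal 0.382 -0.222 -0.897
outer loop
vertex 1.932 -1.232 1.775
vertex 2.331 -2.057 2.149
vertex 1.418 -2.078 1.766
endloop
endfacet
facet normal -0.834 0.504 0.225
outer loop
vertex 1.932 -1.232 1.775
vertex 1.418 -2.078 1.766
vertex 1.929 -1.823 3.091
endloop
endfacet
facet normal 0.382 -0.222 -0.897
outer loop
vertex 1.418 -2.078 1.766
vertex 2.331 -2.057 2.149
vertex 1.817 -2.903 2.14
endloop
endfacet
facet normal -0.886 -0.252 0.390
outer loop
vertex 1.418 -2.078 1.766
vertex 1.817 -2.903 2.14
vertex 1.929 -1.823 3.091
endloop
endfacet
facet normal 0.383 -0.223 -0.897
outer loop
vertex 1.817 -2.903 2.14
vertex 2.331 -2.057 2.149
vertex 2.729 -2.882 2.524
endloop
endfacet
facet normal -0.294 -0.614 0.732
outer loop
vertex 1.817 -2.903 2.14
vertex 2.729 -2.882 2.524
vertex 1.929 -1.823 3.091
endloop
endfacet
facet normal 0.383 -0.223 -0.897
outer loop
vertex 2.729 -2.882 2.524
vertex 2.331 -2.057 2.149
vertex 3.243 -2.036 2.533
endloop
endfacet
facet normal 0.350 -0.223 0.910
outer loop
vertex 2.729 -2.882 2.524
vertex 3.243 -2.036 2.533
vertex 1.929 -1.823 3.091
endloop
endfacet
facet normal 0.383 -0.223 -0.897
outer loop
vertex 3.243 -2.036 2.533
vertex 2.331 -2.057 2.149
vertex 2.844 -1.211 2.158
endloop
endfacet
facet normal 0.402 0.533 0.744
outer loop
vertex 3.243 -2.036 2.533
vertex 2.844 -1.211 2.158
vertex 1.929 -1.823 3.091
endloop
endfacet
facet normal 0.083 -0.617 -0.783
outer loop
vertex 1.101 -2.674 3.411
vertex 0.749 -2.393 3.152
vertex 1.265 -2.336 3.162
endloop
endfacet
facet normal 0.879 -0.080 0.470
outer loop
vertex 1.101 -2.674 3.411
vertex 1.265 -2.336 3.162
vertex 0.591 -1.247 4.608
endloop
endfacet
facet normal 0.083 -0.615 -0.784
outer loop
vertex 1.265 -2.336 3.162
vertex 0.749 -2.393 3.152
vertex 1.041 -2.04 2.906
endloop
endfacet
facet normal 0.817 0.574 -0.051
outer loop
vertex 1.265 -2.336 3.162
vertex 1.041 -2.04 2.906
vertex 0.591 -1.247 4.608
endloop
endfacet
facet normal 0.085 -0.616 -0.783
outer loop
vertex 1.041 -2.04 2.906
vertex 0.749 -2.393 3.152
vertex 0.596 -2.01 2.834
endloop
endfacet
facet normal 0.125 0.912 -0.392
outer loop
vertex 1.041 -2.04 2.906
vertex 0.596 -2.01 2.834
vertex 0.591 -1.247 4.608
endloop
endfacet
facet normal 0.085 -0.616 -0.783
outer loop
vertex 0.596 -2.01 2.834
vertex 0.749 -2.393 3.152
vertex 0.266 -2.269 3.002
endloop
endfacet
facet normal -0.678 0.675 -0.292
outer loop
vertex 0.596 -2.01 2.834
vertex 0.266 -2.269 3.002
vertex 0.591 -1.247 4.608
endloop
endfacet
facet normal 0.085 -0.615 -0.784
outer loop
vertex 0.266 -2.269 3.002
vertex 0.749 -2.393 3.152
vertex 0.3 -2.621 3.282
endloop
endfacet
facet normal -0.984 0.042 0.172
outer loop
vertex 0.266 -2.269 3.002
vertex 0.3 -2.621 3.282
vertex 0.591 -1.247 4.608
endloop
endfacet
facet normal 0.086 -0.616 -0.783
outer loop
vertex 0.3 -2.621 3.282
vertex 0.749 -2.393 3.152
vertex 0.671 -2.801 3.464
endloop
endfacet
facet normal -0.565 -0.508 0.650
outer loop
vertex 0.3 -2.621 3.282
vertex 0.671 -2.801 3.464
vertex 0.591 -1.247 4.608
endloop
endfacet
facet normal 0.085 -0.615 -0.784
outer loop
vertex 0.671 -2.801 3.464
vertex 0.749 -2.393 3.152
vertex 1.101 -2.674 3.411
endloop
endfacet
facet normal 0.263 -0.563 0.783
outer loop
vertex 0.671 -2.801 3.464
vertex 1.101 -2.674 3.411
vertex 0.591 -1.247 4.608
endloop
endfacet

endsolid


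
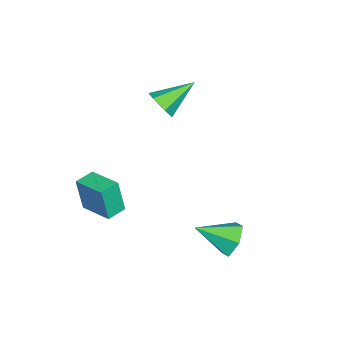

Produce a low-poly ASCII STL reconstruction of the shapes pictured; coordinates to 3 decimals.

solid 
facet normal -0.261 0.848 -0.461
outer loop
vertex 3.176 3.345 -3.104
vertex 2.32 3.276 -2.746
vertex 2.983 3.733 -2.281
endloop
endfacet
facet normal 0.966 -0.056 0.253
outer loop
vertex 3.176 3.345 -3.104
vertex 2.983 3.733 -2.281
vertex 2.78 1.784 -1.934
endloop
endfacet
facet normal -0.260 0.848 -0.462
outer loop
vertex 2.983 3.733 -2.281
vertex 2.32 3.276 -2.746
vertex 2.128 3.665 -1.924
endloop
endfacet
facet normal 0.374 0.125 0.919
outer loop
vertex 2.983 3.733 -2.281
vertex 2.128 3.665 -1.924
vertex 2.78 1.784 -1.934
endloop
endfacet
facet normal -0.262 0.847 -0.462
outer loop
vertex 2.128 3.665 -1.924
vertex 2.32 3.276 -2.746
vertex 1.465 3.207 -2.388
endloop
endfacet
facet normal -0.482 -0.172 0.859
outer loop
vertex 2.128 3.665 -1.924
vertex 1.465 3.207 -2.388
vertex 2.78 1.784 -1.934
endloop
endfacet
facet normal -0.261 0.848 -0.461
outer loop
vertex 1.465 3.207 -2.388
vertex 2.32 3.276 -2.746
vertex 1.657 2.819 -3.211
endloop
endfacet
facet normal -0.749 -0.650 0.132
outer loop
vertex 1.465 3.207 -2.388
vertex 1.657 2.819 -3.211
vertex 2.78 1.784 -1.934
endloop
endfacet
facet normal -0.261 0.848 -0.462
outer loop
vertex 1.657 2.819 -3.211
vertex 2.32 3.276 -2.746
vertex 2.513 2.887 -3.569
endloop
endfacet
facet normal -0.158 -0.830 -0.534
outer loop
vertex 1.657 2.819 -3.211
vertex 2.513 2.887 -3.569
vertex 2.78 1.784 -1.934
endloop
endfacet
facet normal -0.261 0.848 -0.462
outer loop
vertex 2.513 2.887 -3.569
vertex 2.32 3.276 -2.746
vertex 3.176 3.345 -3.104
endloop
endfacet
facet normal 0.701 -0.533 -0.474
outer loop
vertex 2.513 2.887 -3.569
vertex 3.176 3.345 -3.104
vertex 2.78 1.784 -1.934
endloop
endfacet
facet normal 0.575 -0.643 -0.506
outer loop
vertex -2.07 -1.425 1.905
vertex -2.441 -1.214 1.216
vertex -1.78 -0.814 1.459
endloop
endfacet
facet normal 0.493 0.348 0.797
outer loop
vertex -2.07 -1.425 1.905
vertex -1.78 -0.814 1.459
vertex -3.539 0.014 2.184
endloop
endfacet
facet normal 0.575 -0.642 -0.508
outer loop
vertex -1.78 -0.814 1.459
vertex -2.441 -1.214 1.216
vertex -2.151 -0.602 0.771
endloop
endfacet
facet normal 0.439 0.898 0.040
outer loop
vertex -1.78 -0.814 1.459
vertex -2.151 -0.602 0.771
vertex -3.539 0.014 2.184
endloop
endfacet
facet normal 0.575 -0.642 -0.508
outer loop
vertex -2.151 -0.602 0.771
vertex -2.441 -1.214 1.216
vertex -2.812 -1.002 0.528
endloop
endfacet
facet normal -0.252 0.772 -0.584
outer loop
vertex -2.151 -0.602 0.771
vertex -2.812 -1.002 0.528
vertex -3.539 0.014 2.184
endloop
endfacet
facet normal 0.574 -0.642 -0.508
outer loop
vertex -2.812 -1.002 0.528
vertex -2.441 -1.214 1.216
vertex -3.102 -1.613 0.973
endloop
endfacet
facet normal -0.889 0.095 -0.449
outer loop
vertex -2.812 -1.002 0.528
vertex -3.102 -1.613 0.973
vertex -3.539 0.014 2.184
endloop
endfacet
facet normal 0.574 -0.642 -0.508
outer loop
vertex -3.102 -1.613 0.973
vertex -2.441 -1.214 1.216
vertex -2.731 -1.825 1.661
endloop
endfacet
facet normal -0.835 -0.455 0.310
outer loop
vertex -3.102 -1.613 0.973
vertex -2.731 -1.825 1.661
vertex -3.539 0.014 2.184
endloop
endfacet
facet normal 0.576 -0.642 -0.507
outer loop
vertex -2.731 -1.825 1.661
vertex -2.441 -1.214 1.216
vertex -2.07 -1.425 1.905
endloop
endfacet
facet normal -0.145 -0.329 0.933
outer loop
vertex -2.731 -1.825 1.661
vertex -2.07 -1.425 1.905
vertex -3.539 0.014 2.184
endloop
endfacet
facet normal -0.872 0.483 0.076
outer loop
vertex 1.83 -2.914 -0.193
vertex 2.612 -1.541 0.058
vertex 1.848 -2.625 -1.827
endloop
endfacet
facet normal -0.489 -0.858 -0.157
outer loop
vertex 2.668 -3.079 -1.898
vertex 1.83 -2.914 -0.193
vertex 1.848 -2.625 -1.827
endloop
endfacet
facet normal -0.872 0.483 0.076
outer loop
vertex 1.848 -2.625 -1.827
vertex 2.612 -1.541 0.058
vertex 2.63 -1.252 -1.576
endloop
endfacet
facet normal 0.011 0.174 -0.985
outer loop
vertex 2.63 -1.252 -1.576
vertex 2.668 -3.079 -1.898
vertex 1.848 -2.625 -1.827
endloop
endfacet
facet normal -0.011 -0.174 0.985
outer loop
vertex 1.83 -2.914 -0.193
vertex 3.432 -1.995 -0.013
vertex 2.612 -1.541 0.058
endloop
endfacet
facet normal -0.489 -0.858 -0.157
outer loop
vertex 2.65 -3.368 -0.264
vertex 1.83 -2.914 -0.193
vertex 2.668 -3.079 -1.898
endloop
endfacet
facet normal -0.011 -0.174 0.985
outer loop
vertex 2.65 -3.368 -0.264
vertex 3.432 -1.995 -0.013
vertex 1.83 -2.914 -0.193
endloop
endfacet
facet normal 0.489 0.858 0.157
outer loop
vertex 2.612 -1.541 0.058
vertex 3.432 -1.995 -0.013
vertex 2.63 -1.252 -1.576
endloop
endfacet
facet normal 0.011 0.174 -0.985
outer loop
vertex 3.45 -1.706 -1.647
vertex 2.668 -3.079 -1.898
vertex 2.63 -1.252 -1.576
endloop
endfacet
facet normal 0.489 0.858 0.157
outer loop
vertex 2.63 -1.252 -1.576
vertex 3.432 -1.995 -0.013
vertex 3.45 -1.706 -1.647
endloop
endfacet
facet normal 0.872 -0.483 -0.076
outer loop
vertex 3.45 -1.706 -1.647
vertex 2.65 -3.368 -0.264
vertex 2.668 -3.079 -1.898
endloop
endfacet
facet normal 0.872 -0.483 -0.076
outer loop
vertex 3.432 -1.995 -0.013
vertex 2.65 -3.368 -0.264
vertex 3.45 -1.706 -1.647
endloop
endfacet

endsolid


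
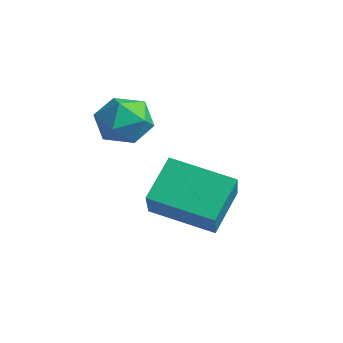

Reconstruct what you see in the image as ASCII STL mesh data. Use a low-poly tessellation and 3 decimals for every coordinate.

solid 
facet normal -0.624 0.406 -0.667
outer loop
vertex -2.16 0.744 -2.538
vertex -0.6 2.139 -3.148
vertex -1.63 -0.358 -3.705
endloop
endfacet
facet normal -0.715 -0.640 0.280
outer loop
vertex -0.4 -1.159 -2.392
vertex -2.16 0.744 -2.538
vertex -1.63 -0.358 -3.705
endloop
endfacet
facet normal -0.625 0.406 -0.667
outer loop
vertex -1.63 -0.358 -3.705
vertex -0.6 2.139 -3.148
vertex -0.071 1.037 -4.315
endloop
endfacet
facet normal 0.313 -0.652 -0.691
outer loop
vertex -0.071 1.037 -4.315
vertex -0.4 -1.159 -2.392
vertex -1.63 -0.358 -3.705
endloop
endfacet
facet normal -0.313 0.652 0.691
outer loop
vertex -2.16 0.744 -2.538
vertex 0.63 1.338 -1.835
vertex -0.6 2.139 -3.148
endloop
endfacet
facet normal -0.715 -0.640 0.280
outer loop
vertex -0.929 -0.057 -1.225
vertex -2.16 0.744 -2.538
vertex -0.4 -1.159 -2.392
endloop
endfacet
facet normal -0.313 0.652 0.691
outer loop
vertex -0.929 -0.057 -1.225
vertex 0.63 1.338 -1.835
vertex -2.16 0.744 -2.538
endloop
endfacet
facet normal 0.716 0.640 -0.280
outer loop
vertex -0.6 2.139 -3.148
vertex 0.63 1.338 -1.835
vertex -0.071 1.037 -4.315
endloop
endfacet
facet normal 0.313 -0.652 -0.691
outer loop
vertex 1.16 0.236 -3.002
vertex -0.4 -1.159 -2.392
vertex -0.071 1.037 -4.315
endloop
endfacet
facet normal 0.715 0.640 -0.280
outer loop
vertex -0.071 1.037 -4.315
vertex 0.63 1.338 -1.835
vertex 1.16 0.236 -3.002
endloop
endfacet
facet normal 0.624 -0.407 0.667
outer loop
vertex 1.16 0.236 -3.002
vertex -0.929 -0.057 -1.225
vertex -0.4 -1.159 -2.392
endloop
endfacet
facet normal 0.624 -0.406 0.667
outer loop
vertex 0.63 1.338 -1.835
vertex -0.929 -0.057 -1.225
vertex 1.16 0.236 -3.002
endloop
endfacet
facet normal -0.524 0.628 0.575
outer loop
vertex -3.558 0.304 -0.408
vertex -3.617 -0.403 0.31
vertex -2.845 0.247 0.304
endloop
endfacet
facet normal -0.073 0.986 0.152
outer loop
vertex -3.558 0.304 -0.408
vertex -2.845 0.247 0.304
vertex -2.586 0.415 -0.657
endloop
endfacet
facet normal -0.228 0.820 -0.524
outer loop
vertex -3.558 0.304 -0.408
vertex -2.586 0.415 -0.657
vertex -3.198 -0.131 -1.245
endloop
endfacet
facet normal -0.774 0.360 -0.520
outer loop
vertex -3.558 0.304 -0.408
vertex -3.198 -0.131 -1.245
vertex -3.835 -0.637 -0.647
endloop
endfacet
facet normal -0.957 0.241 0.159
outer loop
vertex -3.558 0.304 -0.408
vertex -3.835 -0.637 -0.647
vertex -3.617 -0.403 0.31
endloop
endfacet
facet normal 0.588 0.755 0.290
outer loop
vertex -2.586 0.415 -0.657
vertex -2.845 0.247 0.304
vertex -2.045 -0.223 -0.093
endloop
endfacet
facet normal -0.141 0.177 0.974
outer loop
vertex -2.845 0.247 0.304
vertex -3.617 -0.403 0.31
vertex -2.682 -0.729 0.505
endloop
endfacet
facet normal -0.842 -0.448 0.301
outer loop
vertex -3.617 -0.403 0.31
vertex -3.835 -0.637 -0.647
vertex -3.294 -1.275 -0.083
endloop
endfacet
facet normal -0.546 -0.256 -0.798
outer loop
vertex -3.835 -0.637 -0.647
vertex -3.198 -0.131 -1.245
vertex -3.035 -1.107 -1.044
endloop
endfacet
facet normal 0.338 0.488 -0.805
outer loop
vertex -3.198 -0.131 -1.245
vertex -2.586 0.415 -0.657
vertex -2.263 -0.457 -1.05
endloop
endfacet
facet normal 0.774 -0.360 0.520
outer loop
vertex -2.322 -1.164 -0.332
vertex -2.045 -0.223 -0.093
vertex -2.682 -0.729 0.505
endloop
endfacet
facet normal 0.228 -0.820 0.524
outer loop
vertex -2.322 -1.164 -0.332
vertex -2.682 -0.729 0.505
vertex -3.294 -1.275 -0.083
endloop
endfacet
facet normal 0.073 -0.986 -0.152
outer loop
vertex -2.322 -1.164 -0.332
vertex -3.294 -1.275 -0.083
vertex -3.035 -1.107 -1.044
endloop
endfacet
facet normal 0.524 -0.628 -0.575
outer loop
vertex -2.322 -1.164 -0.332
vertex -3.035 -1.107 -1.044
vertex -2.263 -0.457 -1.05
endloop
endfacet
facet normal 0.957 -0.241 -0.159
outer loop
vertex -2.322 -1.164 -0.332
vertex -2.263 -0.457 -1.05
vertex -2.045 -0.223 -0.093
endloop
endfacet
facet normal 0.546 0.256 0.798
outer loop
vertex -2.682 -0.729 0.505
vertex -2.045 -0.223 -0.093
vertex -2.845 0.247 0.304
endloop
endfacet
facet normal -0.338 -0.488 0.805
outer loop
vertex -3.294 -1.275 -0.083
vertex -2.682 -0.729 0.505
vertex -3.617 -0.403 0.31
endloop
endfacet
facet normal -0.588 -0.755 -0.290
outer loop
vertex -3.035 -1.107 -1.044
vertex -3.294 -1.275 -0.083
vertex -3.835 -0.637 -0.647
endloop
endfacet
facet normal 0.141 -0.177 -0.974
outer loop
vertex -2.263 -0.457 -1.05
vertex -3.035 -1.107 -1.044
vertex -3.198 -0.131 -1.245
endloop
endfacet
facet normal 0.842 0.448 -0.301
outer loop
vertex -2.045 -0.223 -0.093
vertex -2.263 -0.457 -1.05
vertex -2.586 0.415 -0.657
endloop
endfacet

endsolid


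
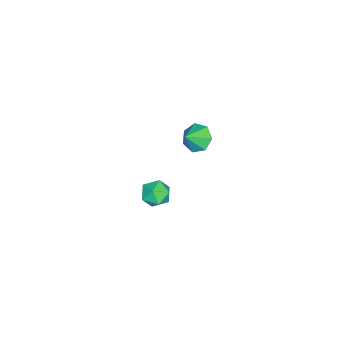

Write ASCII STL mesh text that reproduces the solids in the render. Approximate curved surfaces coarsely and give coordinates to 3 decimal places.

solid 
facet normal -0.705 0.286 -0.649
outer loop
vertex -0.599 1.606 2.816
vertex -1.165 1.62 3.437
vertex -0.666 2.24 3.168
endloop
endfacet
facet normal 0.977 0.172 -0.123
outer loop
vertex -0.599 1.606 2.816
vertex -0.666 2.24 3.168
vertex -0.375 1.3 4.163
endloop
endfacet
facet normal -0.705 0.286 -0.649
outer loop
vertex -0.666 2.24 3.168
vertex -1.165 1.62 3.437
vertex -1.108 2.408 3.722
endloop
endfacet
facet normal 0.699 0.611 0.372
outer loop
vertex -0.666 2.24 3.168
vertex -1.108 2.408 3.722
vertex -0.375 1.3 4.163
endloop
endfacet
facet normal -0.705 0.286 -0.649
outer loop
vertex -1.108 2.408 3.722
vertex -1.165 1.62 3.437
vertex -1.593 1.983 4.062
endloop
endfacet
facet normal 0.192 0.470 0.862
outer loop
vertex -1.108 2.408 3.722
vertex -1.593 1.983 4.062
vertex -0.375 1.3 4.163
endloop
endfacet
facet normal -0.705 0.287 -0.649
outer loop
vertex -1.593 1.983 4.062
vertex -1.165 1.62 3.437
vertex -1.756 1.284 3.93
endloop
endfacet
facet normal -0.163 -0.146 0.976
outer loop
vertex -1.593 1.983 4.062
vertex -1.756 1.284 3.93
vertex -0.375 1.3 4.163
endloop
endfacet
facet normal -0.704 0.286 -0.649
outer loop
vertex -1.756 1.284 3.93
vertex -1.165 1.62 3.437
vertex -1.473 0.839 3.427
endloop
endfacet
facet normal -0.097 -0.772 0.628
outer loop
vertex -1.756 1.284 3.93
vertex -1.473 0.839 3.427
vertex -0.375 1.3 4.163
endloop
endfacet
facet normal -0.705 0.286 -0.648
outer loop
vertex -1.473 0.839 3.427
vertex -1.165 1.62 3.437
vertex -0.959 0.982 2.931
endloop
endfacet
facet normal 0.339 -0.937 0.081
outer loop
vertex -1.473 0.839 3.427
vertex -0.959 0.982 2.931
vertex -0.375 1.3 4.163
endloop
endfacet
facet normal -0.705 0.287 -0.649
outer loop
vertex -0.959 0.982 2.931
vertex -1.165 1.62 3.437
vertex -0.599 1.606 2.816
endloop
endfacet
facet normal 0.817 -0.518 -0.254
outer loop
vertex -0.959 0.982 2.931
vertex -0.599 1.606 2.816
vertex -0.375 1.3 4.163
endloop
endfacet
facet normal -0.339 0.940 -0.030
outer loop
vertex -2.281 -0.287 -3.878
vertex -2.994 -0.529 -3.397
vertex -2.252 -0.248 -2.986
endloop
endfacet
facet normal 0.374 0.926 -0.053
outer loop
vertex -2.281 -0.287 -3.878
vertex -2.252 -0.248 -2.986
vertex -1.549 -0.558 -3.443
endloop
endfacet
facet normal 0.569 0.539 -0.621
outer loop
vertex -2.281 -0.287 -3.878
vertex -1.549 -0.558 -3.443
vertex -1.857 -1.031 -4.136
endloop
endfacet
facet normal -0.023 0.316 -0.949
outer loop
vertex -2.281 -0.287 -3.878
vertex -1.857 -1.031 -4.136
vertex -2.75 -1.012 -4.108
endloop
endfacet
facet normal -0.585 0.563 -0.583
outer loop
vertex -2.281 -0.287 -3.878
vertex -2.75 -1.012 -4.108
vertex -2.994 -0.529 -3.397
endloop
endfacet
facet normal 0.607 0.590 0.533
outer loop
vertex -1.549 -0.558 -3.443
vertex -2.252 -0.248 -2.986
vertex -1.81 -0.968 -2.692
endloop
endfacet
facet normal -0.548 0.614 0.569
outer loop
vertex -2.252 -0.248 -2.986
vertex -2.994 -0.529 -3.397
vertex -2.703 -0.949 -2.664
endloop
endfacet
facet normal -0.945 0.003 -0.327
outer loop
vertex -2.994 -0.529 -3.397
vertex -2.75 -1.012 -4.108
vertex -3.011 -1.422 -3.357
endloop
endfacet
facet normal -0.037 -0.397 -0.917
outer loop
vertex -2.75 -1.012 -4.108
vertex -1.857 -1.031 -4.136
vertex -2.308 -1.732 -3.814
endloop
endfacet
facet normal 0.922 -0.035 -0.386
outer loop
vertex -1.857 -1.031 -4.136
vertex -1.549 -0.558 -3.443
vertex -1.566 -1.451 -3.403
endloop
endfacet
facet normal 0.023 -0.316 0.949
outer loop
vertex -2.279 -1.693 -2.922
vertex -1.81 -0.968 -2.692
vertex -2.703 -0.949 -2.664
endloop
endfacet
facet normal -0.569 -0.539 0.621
outer loop
vertex -2.279 -1.693 -2.922
vertex -2.703 -0.949 -2.664
vertex -3.011 -1.422 -3.357
endloop
endfacet
facet normal -0.374 -0.926 0.053
outer loop
vertex -2.279 -1.693 -2.922
vertex -3.011 -1.422 -3.357
vertex -2.308 -1.732 -3.814
endloop
endfacet
facet normal 0.339 -0.940 0.030
outer loop
vertex -2.279 -1.693 -2.922
vertex -2.308 -1.732 -3.814
vertex -1.566 -1.451 -3.403
endloop
endfacet
facet normal 0.585 -0.563 0.583
outer loop
vertex -2.279 -1.693 -2.922
vertex -1.566 -1.451 -3.403
vertex -1.81 -0.968 -2.692
endloop
endfacet
facet normal 0.037 0.397 0.917
outer loop
vertex -2.703 -0.949 -2.664
vertex -1.81 -0.968 -2.692
vertex -2.252 -0.248 -2.986
endloop
endfacet
facet normal -0.922 0.035 0.386
outer loop
vertex -3.011 -1.422 -3.357
vertex -2.703 -0.949 -2.664
vertex -2.994 -0.529 -3.397
endloop
endfacet
facet normal -0.607 -0.590 -0.533
outer loop
vertex -2.308 -1.732 -3.814
vertex -3.011 -1.422 -3.357
vertex -2.75 -1.012 -4.108
endloop
endfacet
facet normal 0.548 -0.614 -0.569
outer loop
vertex -1.566 -1.451 -3.403
vertex -2.308 -1.732 -3.814
vertex -1.857 -1.031 -4.136
endloop
endfacet
facet normal 0.945 -0.003 0.327
outer loop
vertex -1.81 -0.968 -2.692
vertex -1.566 -1.451 -3.403
vertex -1.549 -0.558 -3.443
endloop
endfacet

endsolid


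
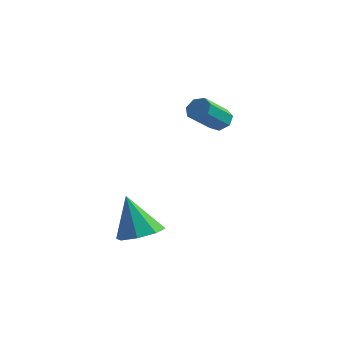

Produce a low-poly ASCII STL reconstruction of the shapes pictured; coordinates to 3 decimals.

solid 
facet normal 0.030 0.819 -0.573
outer loop
vertex 1.316 2.54 2.376
vertex 1.105 2.874 2.842
vertex 1.684 2.749 2.694
endloop
endfacet
facet normal 0.718 -0.417 -0.557
outer loop
vertex 1.316 2.54 2.376
vertex 1.684 2.749 2.694
vertex 1.265 1.173 3.333
endloop
endfacet
facet normal 0.718 -0.417 -0.558
outer loop
vertex 1.265 1.173 3.333
vertex 1.684 2.749 2.694
vertex 1.633 1.381 3.651
endloop
endfacet
facet normal -0.032 -0.819 0.572
outer loop
vertex 1.265 1.173 3.333
vertex 1.633 1.381 3.651
vertex 1.055 1.506 3.798
endloop
endfacet
facet normal 0.030 0.819 -0.573
outer loop
vertex 1.684 2.749 2.694
vertex 1.105 2.874 2.842
vertex 1.616 3.052 3.123
endloop
endfacet
facet normal 0.991 0.049 0.123
outer loop
vertex 1.684 2.749 2.694
vertex 1.616 3.052 3.123
vertex 1.633 1.381 3.651
endloop
endfacet
facet normal 0.992 0.048 0.121
outer loop
vertex 1.633 1.381 3.651
vertex 1.616 3.052 3.123
vertex 1.566 1.684 4.08
endloop
endfacet
facet normal -0.031 -0.819 0.573
outer loop
vertex 1.633 1.381 3.651
vertex 1.566 1.684 4.08
vertex 1.055 1.506 3.798
endloop
endfacet
facet normal 0.030 0.819 -0.573
outer loop
vertex 1.616 3.052 3.123
vertex 1.105 2.874 2.842
vertex 1.164 3.22 3.34
endloop
endfacet
facet normal 0.518 0.477 0.710
outer loop
vertex 1.616 3.052 3.123
vertex 1.164 3.22 3.34
vertex 1.566 1.684 4.08
endloop
endfacet
facet normal 0.518 0.477 0.710
outer loop
vertex 1.566 1.684 4.08
vertex 1.164 3.22 3.34
vertex 1.113 1.853 4.297
endloop
endfacet
facet normal -0.031 -0.819 0.573
outer loop
vertex 1.566 1.684 4.08
vertex 1.113 1.853 4.297
vertex 1.055 1.506 3.798
endloop
endfacet
facet normal 0.031 0.819 -0.573
outer loop
vertex 1.164 3.22 3.34
vertex 1.105 2.874 2.842
vertex 0.668 3.128 3.182
endloop
endfacet
facet normal -0.345 0.547 0.763
outer loop
vertex 1.164 3.22 3.34
vertex 0.668 3.128 3.182
vertex 1.113 1.853 4.297
endloop
endfacet
facet normal -0.345 0.547 0.763
outer loop
vertex 1.113 1.853 4.297
vertex 0.668 3.128 3.182
vertex 0.617 1.76 4.139
endloop
endfacet
facet normal -0.029 -0.819 0.573
outer loop
vertex 1.113 1.853 4.297
vertex 0.617 1.76 4.139
vertex 1.055 1.506 3.798
endloop
endfacet
facet normal 0.030 0.819 -0.573
outer loop
vertex 0.668 3.128 3.182
vertex 1.105 2.874 2.842
vertex 0.501 2.844 2.767
endloop
endfacet
facet normal -0.949 0.204 0.242
outer loop
vertex 0.668 3.128 3.182
vertex 0.501 2.844 2.767
vertex 0.617 1.76 4.139
endloop
endfacet
facet normal -0.948 0.205 0.242
outer loop
vertex 0.617 1.76 4.139
vertex 0.501 2.844 2.767
vertex 0.45 1.477 3.724
endloop
endfacet
facet normal -0.031 -0.820 0.572
outer loop
vertex 0.617 1.76 4.139
vertex 0.45 1.477 3.724
vertex 1.055 1.506 3.798
endloop
endfacet
facet normal 0.030 0.819 -0.573
outer loop
vertex 0.501 2.844 2.767
vertex 1.105 2.874 2.842
vertex 0.789 2.583 2.409
endloop
endfacet
facet normal -0.838 -0.292 -0.461
outer loop
vertex 0.501 2.844 2.767
vertex 0.789 2.583 2.409
vertex 0.45 1.477 3.724
endloop
endfacet
facet normal -0.838 -0.291 -0.461
outer loop
vertex 0.45 1.477 3.724
vertex 0.789 2.583 2.409
vertex 0.738 1.215 3.366
endloop
endfacet
facet normal -0.031 -0.818 0.574
outer loop
vertex 0.45 1.477 3.724
vertex 0.738 1.215 3.366
vertex 1.055 1.506 3.798
endloop
endfacet
facet normal 0.031 0.819 -0.573
outer loop
vertex 0.789 2.583 2.409
vertex 1.105 2.874 2.842
vertex 1.316 2.54 2.376
endloop
endfacet
facet normal -0.098 -0.568 -0.817
outer loop
vertex 0.789 2.583 2.409
vertex 1.316 2.54 2.376
vertex 0.738 1.215 3.366
endloop
endfacet
facet normal -0.096 -0.568 -0.817
outer loop
vertex 0.738 1.215 3.366
vertex 1.316 2.54 2.376
vertex 1.265 1.173 3.333
endloop
endfacet
facet normal -0.029 -0.819 0.573
outer loop
vertex 0.738 1.215 3.366
vertex 1.265 1.173 3.333
vertex 1.055 1.506 3.798
endloop
endfacet
facet normal 0.337 0.047 -0.940
outer loop
vertex 1.872 -1.49 -1.729
vertex 1.099 -2.063 -2.035
vertex 1.255 -1.07 -1.929
endloop
endfacet
facet normal 0.311 0.740 0.596
outer loop
vertex 1.872 -1.49 -1.729
vertex 1.255 -1.07 -1.929
vertex 0.421 -2.157 -0.145
endloop
endfacet
facet normal 0.338 0.047 -0.940
outer loop
vertex 1.255 -1.07 -1.929
vertex 1.099 -2.063 -2.035
vertex 0.546 -1.233 -2.192
endloop
endfacet
facet normal -0.336 0.866 0.370
outer loop
vertex 1.255 -1.07 -1.929
vertex 0.546 -1.233 -2.192
vertex 0.421 -2.157 -0.145
endloop
endfacet
facet normal 0.337 0.047 -0.940
outer loop
vertex 0.546 -1.233 -2.192
vertex 1.099 -2.063 -2.035
vertex 0.161 -1.881 -2.362
endloop
endfacet
facet normal -0.866 0.473 0.160
outer loop
vertex 0.546 -1.233 -2.192
vertex 0.161 -1.881 -2.362
vertex 0.421 -2.157 -0.145
endloop
endfacet
facet normal 0.337 0.047 -0.940
outer loop
vertex 0.161 -1.881 -2.362
vertex 1.099 -2.063 -2.035
vertex 0.326 -2.636 -2.341
endloop
endfacet
facet normal -0.974 -0.210 0.088
outer loop
vertex 0.161 -1.881 -2.362
vertex 0.326 -2.636 -2.341
vertex 0.421 -2.157 -0.145
endloop
endfacet
facet normal 0.337 0.047 -0.940
outer loop
vertex 0.326 -2.636 -2.341
vertex 1.099 -2.063 -2.035
vertex 0.944 -3.055 -2.14
endloop
endfacet
facet normal -0.593 -0.781 0.196
outer loop
vertex 0.326 -2.636 -2.341
vertex 0.944 -3.055 -2.14
vertex 0.421 -2.157 -0.145
endloop
endfacet
facet normal 0.337 0.047 -0.940
outer loop
vertex 0.944 -3.055 -2.14
vertex 1.099 -2.063 -2.035
vertex 1.652 -2.893 -1.878
endloop
endfacet
facet normal 0.051 -0.906 0.421
outer loop
vertex 0.944 -3.055 -2.14
vertex 1.652 -2.893 -1.878
vertex 0.421 -2.157 -0.145
endloop
endfacet
facet normal 0.338 0.047 -0.940
outer loop
vertex 1.652 -2.893 -1.878
vertex 1.099 -2.063 -2.035
vertex 2.037 -2.244 -1.707
endloop
endfacet
facet normal 0.583 -0.512 0.631
outer loop
vertex 1.652 -2.893 -1.878
vertex 2.037 -2.244 -1.707
vertex 0.421 -2.157 -0.145
endloop
endfacet
facet normal 0.338 0.046 -0.940
outer loop
vertex 2.037 -2.244 -1.707
vertex 1.099 -2.063 -2.035
vertex 1.872 -1.49 -1.729
endloop
endfacet
facet normal 0.689 0.171 0.704
outer loop
vertex 2.037 -2.244 -1.707
vertex 1.872 -1.49 -1.729
vertex 0.421 -2.157 -0.145
endloop
endfacet

endsolid


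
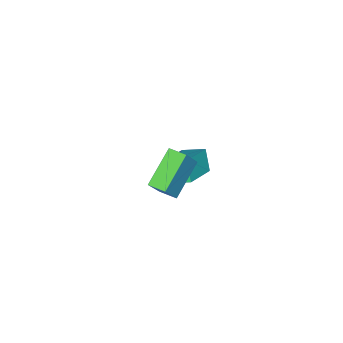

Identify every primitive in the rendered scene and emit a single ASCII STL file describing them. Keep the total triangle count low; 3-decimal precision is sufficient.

solid 
facet normal -0.334 -0.425 0.842
outer loop
vertex -1.068 -1.827 -2.838
vertex -2.976 -2.115 -3.74
vertex -0.724 -2.874 -3.23
endloop
endfacet
facet normal 0.896 0.136 0.423
outer loop
vertex -0.324 -2.365 -4.24
vertex -1.068 -1.827 -2.838
vertex -0.724 -2.874 -3.23
endloop
endfacet
facet normal -0.334 -0.424 0.842
outer loop
vertex -0.724 -2.874 -3.23
vertex -2.976 -2.115 -3.74
vertex -2.632 -3.163 -4.132
endloop
endfacet
facet normal 0.294 -0.895 -0.335
outer loop
vertex -2.632 -3.163 -4.132
vertex -0.324 -2.365 -4.24
vertex -0.724 -2.874 -3.23
endloop
endfacet
facet normal -0.294 0.895 0.335
outer loop
vertex -1.068 -1.827 -2.838
vertex -2.576 -1.606 -4.75
vertex -2.976 -2.115 -3.74
endloop
endfacet
facet normal 0.896 0.136 0.423
outer loop
vertex -0.668 -1.317 -3.848
vertex -1.068 -1.827 -2.838
vertex -0.324 -2.365 -4.24
endloop
endfacet
facet normal -0.294 0.895 0.335
outer loop
vertex -0.668 -1.317 -3.848
vertex -2.576 -1.606 -4.75
vertex -1.068 -1.827 -2.838
endloop
endfacet
facet normal -0.896 -0.136 -0.423
outer loop
vertex -2.976 -2.115 -3.74
vertex -2.576 -1.606 -4.75
vertex -2.632 -3.163 -4.132
endloop
endfacet
facet normal 0.294 -0.895 -0.336
outer loop
vertex -2.232 -2.653 -5.142
vertex -0.324 -2.365 -4.24
vertex -2.632 -3.163 -4.132
endloop
endfacet
facet normal -0.896 -0.136 -0.423
outer loop
vertex -2.632 -3.163 -4.132
vertex -2.576 -1.606 -4.75
vertex -2.232 -2.653 -5.142
endloop
endfacet
facet normal 0.334 0.424 -0.842
outer loop
vertex -2.232 -2.653 -5.142
vertex -0.668 -1.317 -3.848
vertex -0.324 -2.365 -4.24
endloop
endfacet
facet normal 0.334 0.425 -0.842
outer loop
vertex -2.576 -1.606 -4.75
vertex -0.668 -1.317 -3.848
vertex -2.232 -2.653 -5.142
endloop
endfacet
facet normal -0.810 -0.036 0.585
outer loop
vertex 2.638 -0.161 1.941
vertex 2.58 0.667 1.911
vertex 1.672 -0.276 0.596
endloop
endfacet
facet normal 0.069 -0.997 0.036
outer loop
vertex 3.26 -0.207 -0.551
vertex 2.638 -0.161 1.941
vertex 1.672 -0.276 0.596
endloop
endfacet
facet normal -0.810 -0.036 0.585
outer loop
vertex 1.672 -0.276 0.596
vertex 2.58 0.667 1.911
vertex 1.614 0.551 0.566
endloop
endfacet
facet normal -0.582 -0.070 -0.810
outer loop
vertex 1.614 0.551 0.566
vertex 3.26 -0.207 -0.551
vertex 1.672 -0.276 0.596
endloop
endfacet
facet normal 0.582 0.070 0.810
outer loop
vertex 2.638 -0.161 1.941
vertex 4.168 0.736 0.764
vertex 2.58 0.667 1.911
endloop
endfacet
facet normal 0.070 -0.997 0.036
outer loop
vertex 4.226 -0.091 0.794
vertex 2.638 -0.161 1.941
vertex 3.26 -0.207 -0.551
endloop
endfacet
facet normal 0.582 0.070 0.810
outer loop
vertex 4.226 -0.091 0.794
vertex 4.168 0.736 0.764
vertex 2.638 -0.161 1.941
endloop
endfacet
facet normal -0.069 0.997 -0.036
outer loop
vertex 2.58 0.667 1.911
vertex 4.168 0.736 0.764
vertex 1.614 0.551 0.566
endloop
endfacet
facet normal -0.582 -0.070 -0.810
outer loop
vertex 3.202 0.621 -0.581
vertex 3.26 -0.207 -0.551
vertex 1.614 0.551 0.566
endloop
endfacet
facet normal -0.069 0.997 -0.035
outer loop
vertex 1.614 0.551 0.566
vertex 4.168 0.736 0.764
vertex 3.202 0.621 -0.581
endloop
endfacet
facet normal 0.810 0.036 -0.585
outer loop
vertex 3.202 0.621 -0.581
vertex 4.226 -0.091 0.794
vertex 3.26 -0.207 -0.551
endloop
endfacet
facet normal 0.810 0.036 -0.585
outer loop
vertex 4.168 0.736 0.764
vertex 4.226 -0.091 0.794
vertex 3.202 0.621 -0.581
endloop
endfacet

endsolid


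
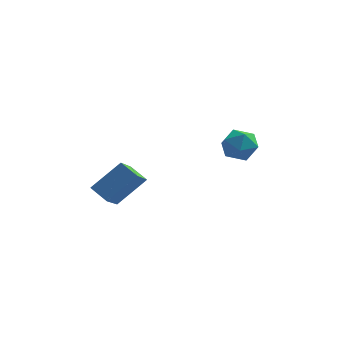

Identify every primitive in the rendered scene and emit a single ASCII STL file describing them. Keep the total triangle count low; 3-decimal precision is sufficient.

solid 
facet normal -0.642 -0.408 -0.649
outer loop
vertex -3.753 -1.158 -2.06
vertex -4.468 -0.743 -1.613
vertex -3.598 0.194 -3.064
endloop
endfacet
facet normal 0.761 -0.441 -0.476
outer loop
vertex -2.512 0.883 -1.967
vertex -3.753 -1.158 -2.06
vertex -3.598 0.194 -3.064
endloop
endfacet
facet normal -0.643 -0.408 -0.649
outer loop
vertex -3.598 0.194 -3.064
vertex -4.468 -0.743 -1.613
vertex -4.313 0.608 -2.616
endloop
endfacet
facet normal 0.092 0.800 -0.593
outer loop
vertex -4.313 0.608 -2.616
vertex -2.512 0.883 -1.967
vertex -3.598 0.194 -3.064
endloop
endfacet
facet normal -0.093 -0.799 0.594
outer loop
vertex -3.753 -1.158 -2.06
vertex -3.382 -0.054 -0.516
vertex -4.468 -0.743 -1.613
endloop
endfacet
facet normal 0.761 -0.441 -0.476
outer loop
vertex -2.667 -0.468 -0.964
vertex -3.753 -1.158 -2.06
vertex -2.512 0.883 -1.967
endloop
endfacet
facet normal -0.091 -0.800 0.594
outer loop
vertex -2.667 -0.468 -0.964
vertex -3.382 -0.054 -0.516
vertex -3.753 -1.158 -2.06
endloop
endfacet
facet normal -0.761 0.441 0.476
outer loop
vertex -4.468 -0.743 -1.613
vertex -3.382 -0.054 -0.516
vertex -4.313 0.608 -2.616
endloop
endfacet
facet normal 0.092 0.799 -0.594
outer loop
vertex -3.227 1.298 -1.52
vertex -2.512 0.883 -1.967
vertex -4.313 0.608 -2.616
endloop
endfacet
facet normal -0.761 0.441 0.476
outer loop
vertex -4.313 0.608 -2.616
vertex -3.382 -0.054 -0.516
vertex -3.227 1.298 -1.52
endloop
endfacet
facet normal 0.642 0.408 0.649
outer loop
vertex -3.227 1.298 -1.52
vertex -2.667 -0.468 -0.964
vertex -2.512 0.883 -1.967
endloop
endfacet
facet normal 0.643 0.408 0.649
outer loop
vertex -3.382 -0.054 -0.516
vertex -2.667 -0.468 -0.964
vertex -3.227 1.298 -1.52
endloop
endfacet
facet normal -0.954 -0.299 -0.023
outer loop
vertex 0.561 -0.31 1.053
vertex 0.798 -1.044 0.775
vertex 0.737 -0.911 1.582
endloop
endfacet
facet normal -0.850 0.185 0.493
outer loop
vertex 0.561 -0.31 1.053
vertex 0.737 -0.911 1.582
vertex 0.99 -0.146 1.732
endloop
endfacet
facet normal -0.598 0.779 0.189
outer loop
vertex 0.561 -0.31 1.053
vertex 0.99 -0.146 1.732
vertex 1.207 0.194 1.018
endloop
endfacet
facet normal -0.545 0.663 -0.512
outer loop
vertex 0.561 -0.31 1.053
vertex 1.207 0.194 1.018
vertex 1.088 -0.361 0.426
endloop
endfacet
facet normal -0.766 -0.004 -0.643
outer loop
vertex 0.561 -0.31 1.053
vertex 1.088 -0.361 0.426
vertex 0.798 -1.044 0.775
endloop
endfacet
facet normal -0.350 -0.068 0.934
outer loop
vertex 0.99 -0.146 1.732
vertex 0.737 -0.911 1.582
vertex 1.492 -0.779 1.874
endloop
endfacet
facet normal -0.518 -0.850 0.101
outer loop
vertex 0.737 -0.911 1.582
vertex 0.798 -1.044 0.775
vertex 1.373 -1.334 1.282
endloop
endfacet
facet normal -0.213 -0.371 -0.904
outer loop
vertex 0.798 -1.044 0.775
vertex 1.088 -0.361 0.426
vertex 1.59 -0.994 0.568
endloop
endfacet
facet normal 0.144 0.707 -0.692
outer loop
vertex 1.088 -0.361 0.426
vertex 1.207 0.194 1.018
vertex 1.843 -0.229 0.718
endloop
endfacet
facet normal 0.060 0.894 0.444
outer loop
vertex 1.207 0.194 1.018
vertex 0.99 -0.146 1.732
vertex 1.782 -0.096 1.525
endloop
endfacet
facet normal 0.545 -0.663 0.512
outer loop
vertex 2.019 -0.83 1.247
vertex 1.492 -0.779 1.874
vertex 1.373 -1.334 1.282
endloop
endfacet
facet normal 0.598 -0.779 -0.189
outer loop
vertex 2.019 -0.83 1.247
vertex 1.373 -1.334 1.282
vertex 1.59 -0.994 0.568
endloop
endfacet
facet normal 0.850 -0.185 -0.493
outer loop
vertex 2.019 -0.83 1.247
vertex 1.59 -0.994 0.568
vertex 1.843 -0.229 0.718
endloop
endfacet
facet normal 0.954 0.299 0.023
outer loop
vertex 2.019 -0.83 1.247
vertex 1.843 -0.229 0.718
vertex 1.782 -0.096 1.525
endloop
endfacet
facet normal 0.766 0.004 0.643
outer loop
vertex 2.019 -0.83 1.247
vertex 1.782 -0.096 1.525
vertex 1.492 -0.779 1.874
endloop
endfacet
facet normal -0.144 -0.707 0.692
outer loop
vertex 1.373 -1.334 1.282
vertex 1.492 -0.779 1.874
vertex 0.737 -0.911 1.582
endloop
endfacet
facet normal -0.060 -0.894 -0.444
outer loop
vertex 1.59 -0.994 0.568
vertex 1.373 -1.334 1.282
vertex 0.798 -1.044 0.775
endloop
endfacet
facet normal 0.350 0.068 -0.934
outer loop
vertex 1.843 -0.229 0.718
vertex 1.59 -0.994 0.568
vertex 1.088 -0.361 0.426
endloop
endfacet
facet normal 0.518 0.850 -0.101
outer loop
vertex 1.782 -0.096 1.525
vertex 1.843 -0.229 0.718
vertex 1.207 0.194 1.018
endloop
endfacet
facet normal 0.213 0.371 0.904
outer loop
vertex 1.492 -0.779 1.874
vertex 1.782 -0.096 1.525
vertex 0.99 -0.146 1.732
endloop
endfacet

endsolid
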